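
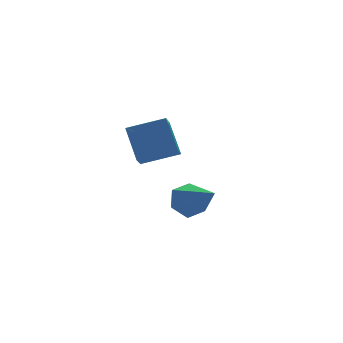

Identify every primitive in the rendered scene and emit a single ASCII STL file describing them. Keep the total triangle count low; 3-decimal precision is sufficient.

solid 
facet normal -0.888 0.362 -0.283
outer loop
vertex -3.001 2.696 -2.019
vertex -2.606 3.214 -2.596
vertex -3.1 1.706 -2.975
endloop
endfacet
facet normal -0.454 -0.595 0.663
outer loop
vertex -1.874 1.206 -2.584
vertex -3.001 2.696 -2.019
vertex -3.1 1.706 -2.975
endloop
endfacet
facet normal -0.888 0.362 -0.283
outer loop
vertex -3.1 1.706 -2.975
vertex -2.606 3.214 -2.596
vertex -2.705 2.223 -3.552
endloop
endfacet
facet normal -0.072 -0.718 -0.692
outer loop
vertex -2.705 2.223 -3.552
vertex -1.874 1.206 -2.584
vertex -3.1 1.706 -2.975
endloop
endfacet
facet normal 0.072 0.717 0.693
outer loop
vertex -3.001 2.696 -2.019
vertex -1.38 2.714 -2.205
vertex -2.606 3.214 -2.596
endloop
endfacet
facet normal -0.454 -0.595 0.664
outer loop
vertex -1.775 2.197 -1.628
vertex -3.001 2.696 -2.019
vertex -1.874 1.206 -2.584
endloop
endfacet
facet normal 0.071 0.718 0.692
outer loop
vertex -1.775 2.197 -1.628
vertex -1.38 2.714 -2.205
vertex -3.001 2.696 -2.019
endloop
endfacet
facet normal 0.454 0.595 -0.663
outer loop
vertex -2.606 3.214 -2.596
vertex -1.38 2.714 -2.205
vertex -2.705 2.223 -3.552
endloop
endfacet
facet normal -0.071 -0.718 -0.693
outer loop
vertex -1.479 1.724 -3.161
vertex -1.874 1.206 -2.584
vertex -2.705 2.223 -3.552
endloop
endfacet
facet normal 0.454 0.595 -0.663
outer loop
vertex -2.705 2.223 -3.552
vertex -1.38 2.714 -2.205
vertex -1.479 1.724 -3.161
endloop
endfacet
facet normal 0.888 -0.362 0.283
outer loop
vertex -1.479 1.724 -3.161
vertex -1.775 2.197 -1.628
vertex -1.874 1.206 -2.584
endloop
endfacet
facet normal 0.888 -0.362 0.283
outer loop
vertex -1.38 2.714 -2.205
vertex -1.775 2.197 -1.628
vertex -1.479 1.724 -3.161
endloop
endfacet
facet normal -0.085 0.786 -0.613
outer loop
vertex -2.092 -1.009 -4.126
vertex -2.515 -0.711 -3.685
vertex -1.845 -0.603 -3.64
endloop
endfacet
facet normal 0.907 -0.401 -0.126
outer loop
vertex -2.092 -1.009 -4.126
vertex -1.845 -0.603 -3.64
vertex -2.365 -2.109 -2.595
endloop
endfacet
facet normal -0.085 0.786 -0.613
outer loop
vertex -1.845 -0.603 -3.64
vertex -2.515 -0.711 -3.685
vertex -2.268 -0.305 -3.199
endloop
endfacet
facet normal 0.765 0.167 0.621
outer loop
vertex -1.845 -0.603 -3.64
vertex -2.268 -0.305 -3.199
vertex -2.365 -2.109 -2.595
endloop
endfacet
facet normal -0.084 0.785 -0.613
outer loop
vertex -2.268 -0.305 -3.199
vertex -2.515 -0.711 -3.685
vertex -2.938 -0.412 -3.244
endloop
endfacet
facet normal -0.114 0.321 0.940
outer loop
vertex -2.268 -0.305 -3.199
vertex -2.938 -0.412 -3.244
vertex -2.365 -2.109 -2.595
endloop
endfacet
facet normal -0.084 0.785 -0.613
outer loop
vertex -2.938 -0.412 -3.244
vertex -2.515 -0.711 -3.685
vertex -3.185 -0.818 -3.73
endloop
endfacet
facet normal -0.854 -0.093 0.512
outer loop
vertex -2.938 -0.412 -3.244
vertex -3.185 -0.818 -3.73
vertex -2.365 -2.109 -2.595
endloop
endfacet
facet normal -0.085 0.787 -0.611
outer loop
vertex -3.185 -0.818 -3.73
vertex -2.515 -0.711 -3.685
vertex -2.762 -1.116 -4.172
endloop
endfacet
facet normal -0.713 -0.661 -0.237
outer loop
vertex -3.185 -0.818 -3.73
vertex -2.762 -1.116 -4.172
vertex -2.365 -2.109 -2.595
endloop
endfacet
facet normal -0.084 0.787 -0.612
outer loop
vertex -2.762 -1.116 -4.172
vertex -2.515 -0.711 -3.685
vertex -2.092 -1.009 -4.126
endloop
endfacet
facet normal 0.168 -0.815 -0.555
outer loop
vertex -2.762 -1.116 -4.172
vertex -2.092 -1.009 -4.126
vertex -2.365 -2.109 -2.595
endloop
endfacet

endsolid


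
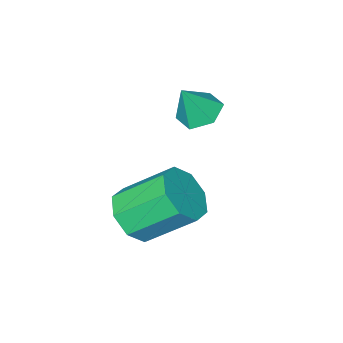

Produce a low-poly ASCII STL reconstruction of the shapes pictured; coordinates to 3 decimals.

solid 
facet normal 0.528 -0.561 -0.638
outer loop
vertex 2.854 1.104 -3.317
vertex 2.389 1.568 -4.11
vertex 3.241 1.746 -3.561
endloop
endfacet
facet normal 0.693 -0.149 0.705
outer loop
vertex 2.854 1.104 -3.317
vertex 3.241 1.746 -3.561
vertex 1.776 2.248 -2.016
endloop
endfacet
facet normal 0.693 -0.150 0.706
outer loop
vertex 1.776 2.248 -2.016
vertex 3.241 1.746 -3.561
vertex 2.164 2.89 -2.26
endloop
endfacet
facet normal -0.528 0.561 0.637
outer loop
vertex 1.776 2.248 -2.016
vertex 2.164 2.89 -2.26
vertex 1.311 2.712 -2.81
endloop
endfacet
facet normal 0.528 -0.560 -0.638
outer loop
vertex 3.241 1.746 -3.561
vertex 2.389 1.568 -4.11
vertex 3.129 2.284 -4.126
endloop
endfacet
facet normal 0.837 0.469 0.281
outer loop
vertex 3.241 1.746 -3.561
vertex 3.129 2.284 -4.126
vertex 2.164 2.89 -2.26
endloop
endfacet
facet normal 0.837 0.469 0.281
outer loop
vertex 2.164 2.89 -2.26
vertex 3.129 2.284 -4.126
vertex 2.052 3.428 -2.825
endloop
endfacet
facet normal -0.528 0.560 0.638
outer loop
vertex 2.164 2.89 -2.26
vertex 2.052 3.428 -2.825
vertex 1.311 2.712 -2.81
endloop
endfacet
facet normal 0.529 -0.561 -0.637
outer loop
vertex 3.129 2.284 -4.126
vertex 2.389 1.568 -4.11
vertex 2.583 2.402 -4.683
endloop
endfacet
facet normal 0.491 0.814 -0.309
outer loop
vertex 3.129 2.284 -4.126
vertex 2.583 2.402 -4.683
vertex 2.052 3.428 -2.825
endloop
endfacet
facet normal 0.491 0.814 -0.309
outer loop
vertex 2.052 3.428 -2.825
vertex 2.583 2.402 -4.683
vertex 1.506 3.546 -3.382
endloop
endfacet
facet normal -0.529 0.561 0.637
outer loop
vertex 2.052 3.428 -2.825
vertex 1.506 3.546 -3.382
vertex 1.311 2.712 -2.81
endloop
endfacet
facet normal 0.529 -0.561 -0.637
outer loop
vertex 2.583 2.402 -4.683
vertex 2.389 1.568 -4.11
vertex 1.924 2.032 -4.904
endloop
endfacet
facet normal -0.142 0.682 -0.717
outer loop
vertex 2.583 2.402 -4.683
vertex 1.924 2.032 -4.904
vertex 1.506 3.546 -3.382
endloop
endfacet
facet normal -0.142 0.682 -0.717
outer loop
vertex 1.506 3.546 -3.382
vertex 1.924 2.032 -4.904
vertex 0.846 3.176 -3.603
endloop
endfacet
facet normal -0.528 0.561 0.638
outer loop
vertex 1.506 3.546 -3.382
vertex 0.846 3.176 -3.603
vertex 1.311 2.712 -2.81
endloop
endfacet
facet normal 0.528 -0.561 -0.637
outer loop
vertex 1.924 2.032 -4.904
vertex 2.389 1.568 -4.11
vertex 1.536 1.39 -4.66
endloop
endfacet
facet normal -0.692 0.150 -0.706
outer loop
vertex 1.924 2.032 -4.904
vertex 1.536 1.39 -4.66
vertex 0.846 3.176 -3.603
endloop
endfacet
facet normal -0.693 0.150 -0.705
outer loop
vertex 0.846 3.176 -3.603
vertex 1.536 1.39 -4.66
vertex 0.459 2.534 -3.359
endloop
endfacet
facet normal -0.528 0.561 0.638
outer loop
vertex 0.846 3.176 -3.603
vertex 0.459 2.534 -3.359
vertex 1.311 2.712 -2.81
endloop
endfacet
facet normal 0.528 -0.560 -0.638
outer loop
vertex 1.536 1.39 -4.66
vertex 2.389 1.568 -4.11
vertex 1.648 0.852 -4.095
endloop
endfacet
facet normal -0.837 -0.469 -0.281
outer loop
vertex 1.536 1.39 -4.66
vertex 1.648 0.852 -4.095
vertex 0.459 2.534 -3.359
endloop
endfacet
facet normal -0.837 -0.469 -0.281
outer loop
vertex 0.459 2.534 -3.359
vertex 1.648 0.852 -4.095
vertex 0.571 1.996 -2.794
endloop
endfacet
facet normal -0.528 0.560 0.638
outer loop
vertex 0.459 2.534 -3.359
vertex 0.571 1.996 -2.794
vertex 1.311 2.712 -2.81
endloop
endfacet
facet normal 0.529 -0.561 -0.637
outer loop
vertex 1.648 0.852 -4.095
vertex 2.389 1.568 -4.11
vertex 2.194 0.734 -3.538
endloop
endfacet
facet normal -0.491 -0.814 0.309
outer loop
vertex 1.648 0.852 -4.095
vertex 2.194 0.734 -3.538
vertex 0.571 1.996 -2.794
endloop
endfacet
facet normal -0.491 -0.814 0.309
outer loop
vertex 0.571 1.996 -2.794
vertex 2.194 0.734 -3.538
vertex 1.117 1.878 -2.237
endloop
endfacet
facet normal -0.529 0.561 0.637
outer loop
vertex 0.571 1.996 -2.794
vertex 1.117 1.878 -2.237
vertex 1.311 2.712 -2.81
endloop
endfacet
facet normal 0.528 -0.561 -0.638
outer loop
vertex 2.194 0.734 -3.538
vertex 2.389 1.568 -4.11
vertex 2.854 1.104 -3.317
endloop
endfacet
facet normal 0.142 -0.682 0.717
outer loop
vertex 2.194 0.734 -3.538
vertex 2.854 1.104 -3.317
vertex 1.117 1.878 -2.237
endloop
endfacet
facet normal 0.142 -0.682 0.717
outer loop
vertex 1.117 1.878 -2.237
vertex 2.854 1.104 -3.317
vertex 1.776 2.248 -2.016
endloop
endfacet
facet normal -0.529 0.561 0.637
outer loop
vertex 1.117 1.878 -2.237
vertex 1.776 2.248 -2.016
vertex 1.311 2.712 -2.81
endloop
endfacet
facet normal -0.463 0.060 -0.884
outer loop
vertex -0.505 0.446 -2.235
vertex -1.167 0.083 -1.913
vertex -1.097 0.9 -1.894
endloop
endfacet
facet normal 0.668 0.715 0.208
outer loop
vertex -0.505 0.446 -2.235
vertex -1.097 0.9 -1.894
vertex -0.513 -0.003 -0.667
endloop
endfacet
facet normal -0.464 0.060 -0.884
outer loop
vertex -1.097 0.9 -1.894
vertex -1.167 0.083 -1.913
vertex -1.758 0.537 -1.572
endloop
endfacet
facet normal -0.119 0.772 0.625
outer loop
vertex -1.097 0.9 -1.894
vertex -1.758 0.537 -1.572
vertex -0.513 -0.003 -0.667
endloop
endfacet
facet normal -0.463 0.061 -0.884
outer loop
vertex -1.758 0.537 -1.572
vertex -1.167 0.083 -1.913
vertex -1.828 -0.28 -1.592
endloop
endfacet
facet normal -0.579 0.030 0.815
outer loop
vertex -1.758 0.537 -1.572
vertex -1.828 -0.28 -1.592
vertex -0.513 -0.003 -0.667
endloop
endfacet
facet normal -0.463 0.061 -0.884
outer loop
vertex -1.828 -0.28 -1.592
vertex -1.167 0.083 -1.913
vertex -1.236 -0.734 -1.933
endloop
endfacet
facet normal -0.251 -0.769 0.588
outer loop
vertex -1.828 -0.28 -1.592
vertex -1.236 -0.734 -1.933
vertex -0.513 -0.003 -0.667
endloop
endfacet
facet normal -0.464 0.061 -0.884
outer loop
vertex -1.236 -0.734 -1.933
vertex -1.167 0.083 -1.913
vertex -0.575 -0.371 -2.255
endloop
endfacet
facet normal 0.537 -0.826 0.171
outer loop
vertex -1.236 -0.734 -1.933
vertex -0.575 -0.371 -2.255
vertex -0.513 -0.003 -0.667
endloop
endfacet
facet normal -0.464 0.061 -0.884
outer loop
vertex -0.575 -0.371 -2.255
vertex -1.167 0.083 -1.913
vertex -0.505 0.446 -2.235
endloop
endfacet
facet normal 0.996 -0.085 -0.019
outer loop
vertex -0.575 -0.371 -2.255
vertex -0.505 0.446 -2.235
vertex -0.513 -0.003 -0.667
endloop
endfacet

endsolid


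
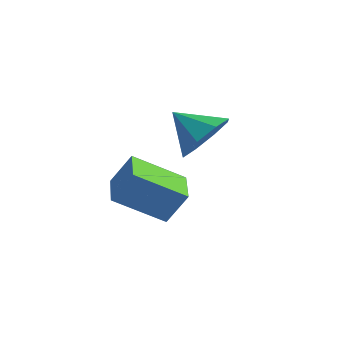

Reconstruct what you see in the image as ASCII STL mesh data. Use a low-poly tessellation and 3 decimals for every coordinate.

solid 
facet normal 0.816 0.131 -0.563
outer loop
vertex -1.682 2.913 4.263
vertex -2.113 2.417 3.523
vertex -2.074 3.367 3.8
endloop
endfacet
facet normal -0.247 0.579 0.777
outer loop
vertex -1.682 2.913 4.263
vertex -2.074 3.367 3.8
vertex -3.207 2.243 4.277
endloop
endfacet
facet normal 0.816 0.131 -0.563
outer loop
vertex -2.074 3.367 3.8
vertex -2.113 2.417 3.523
vertex -2.489 3.265 3.175
endloop
endfacet
facet normal -0.612 0.738 0.286
outer loop
vertex -2.074 3.367 3.8
vertex -2.489 3.265 3.175
vertex -3.207 2.243 4.277
endloop
endfacet
facet normal 0.816 0.131 -0.563
outer loop
vertex -2.489 3.265 3.175
vertex -2.113 2.417 3.523
vertex -2.684 2.666 2.753
endloop
endfacet
facet normal -0.887 0.421 -0.188
outer loop
vertex -2.489 3.265 3.175
vertex -2.684 2.666 2.753
vertex -3.207 2.243 4.277
endloop
endfacet
facet normal 0.816 0.131 -0.563
outer loop
vertex -2.684 2.666 2.753
vertex -2.113 2.417 3.523
vertex -2.545 1.922 2.782
endloop
endfacet
facet normal -0.913 -0.185 -0.364
outer loop
vertex -2.684 2.666 2.753
vertex -2.545 1.922 2.782
vertex -3.207 2.243 4.277
endloop
endfacet
facet normal 0.816 0.131 -0.563
outer loop
vertex -2.545 1.922 2.782
vertex -2.113 2.417 3.523
vertex -2.153 1.468 3.245
endloop
endfacet
facet normal -0.673 -0.726 -0.142
outer loop
vertex -2.545 1.922 2.782
vertex -2.153 1.468 3.245
vertex -3.207 2.243 4.277
endloop
endfacet
facet normal 0.816 0.130 -0.563
outer loop
vertex -2.153 1.468 3.245
vertex -2.113 2.417 3.523
vertex -1.738 1.57 3.871
endloop
endfacet
facet normal -0.309 -0.885 0.349
outer loop
vertex -2.153 1.468 3.245
vertex -1.738 1.57 3.871
vertex -3.207 2.243 4.277
endloop
endfacet
facet normal 0.816 0.129 -0.564
outer loop
vertex -1.738 1.57 3.871
vertex -2.113 2.417 3.523
vertex -1.542 2.169 4.292
endloop
endfacet
facet normal -0.033 -0.568 0.823
outer loop
vertex -1.738 1.57 3.871
vertex -1.542 2.169 4.292
vertex -3.207 2.243 4.277
endloop
endfacet
facet normal 0.816 0.132 -0.563
outer loop
vertex -1.542 2.169 4.292
vertex -2.113 2.417 3.523
vertex -1.682 2.913 4.263
endloop
endfacet
facet normal -0.007 0.038 0.999
outer loop
vertex -1.542 2.169 4.292
vertex -1.682 2.913 4.263
vertex -3.207 2.243 4.277
endloop
endfacet
facet normal -0.629 -0.578 0.519
outer loop
vertex -1.953 -0.901 3.594
vertex -2.814 0.033 3.591
vertex -2.394 -1.311 2.603
endloop
endfacet
facet normal 0.678 -0.735 0.003
outer loop
vertex -1.286 -0.293 1.689
vertex -1.953 -0.901 3.594
vertex -2.394 -1.311 2.603
endloop
endfacet
facet normal -0.629 -0.578 0.519
outer loop
vertex -2.394 -1.311 2.603
vertex -2.814 0.033 3.591
vertex -3.255 -0.377 2.6
endloop
endfacet
facet normal -0.380 -0.353 -0.855
outer loop
vertex -3.255 -0.377 2.6
vertex -1.286 -0.293 1.689
vertex -2.394 -1.311 2.603
endloop
endfacet
facet normal 0.380 0.353 0.855
outer loop
vertex -1.953 -0.901 3.594
vertex -1.706 1.051 2.677
vertex -2.814 0.033 3.591
endloop
endfacet
facet normal 0.678 -0.735 0.003
outer loop
vertex -0.845 0.117 2.68
vertex -1.953 -0.901 3.594
vertex -1.286 -0.293 1.689
endloop
endfacet
facet normal 0.380 0.353 0.855
outer loop
vertex -0.845 0.117 2.68
vertex -1.706 1.051 2.677
vertex -1.953 -0.901 3.594
endloop
endfacet
facet normal -0.678 0.735 -0.003
outer loop
vertex -2.814 0.033 3.591
vertex -1.706 1.051 2.677
vertex -3.255 -0.377 2.6
endloop
endfacet
facet normal -0.380 -0.353 -0.855
outer loop
vertex -2.147 0.641 1.686
vertex -1.286 -0.293 1.689
vertex -3.255 -0.377 2.6
endloop
endfacet
facet normal -0.678 0.735 -0.003
outer loop
vertex -3.255 -0.377 2.6
vertex -1.706 1.051 2.677
vertex -2.147 0.641 1.686
endloop
endfacet
facet normal 0.629 0.578 -0.519
outer loop
vertex -2.147 0.641 1.686
vertex -0.845 0.117 2.68
vertex -1.286 -0.293 1.689
endloop
endfacet
facet normal 0.629 0.578 -0.519
outer loop
vertex -1.706 1.051 2.677
vertex -0.845 0.117 2.68
vertex -2.147 0.641 1.686
endloop
endfacet

endsolid


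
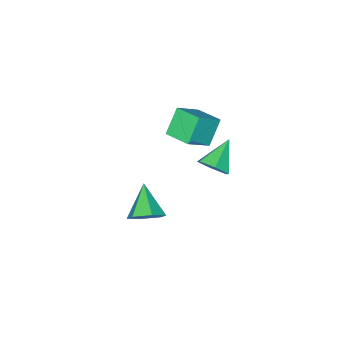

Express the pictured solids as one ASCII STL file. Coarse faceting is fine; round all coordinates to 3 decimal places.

solid 
facet normal 0.812 0.149 -0.565
outer loop
vertex -0.768 -0.636 1.849
vertex -1.344 -0.18 1.142
vertex -0.924 0.371 1.891
endloop
endfacet
facet normal 0.190 -0.012 0.982
outer loop
vertex -0.768 -0.636 1.849
vertex -0.924 0.371 1.891
vertex -2.976 -0.48 2.278
endloop
endfacet
facet normal 0.811 0.150 -0.565
outer loop
vertex -0.924 0.371 1.891
vertex -1.344 -0.18 1.142
vertex -1.501 0.827 1.184
endloop
endfacet
facet normal -0.190 0.747 0.637
outer loop
vertex -0.924 0.371 1.891
vertex -1.501 0.827 1.184
vertex -2.976 -0.48 2.278
endloop
endfacet
facet normal 0.811 0.150 -0.565
outer loop
vertex -1.501 0.827 1.184
vertex -1.344 -0.18 1.142
vertex -1.921 0.277 0.435
endloop
endfacet
facet normal -0.706 0.699 -0.117
outer loop
vertex -1.501 0.827 1.184
vertex -1.921 0.277 0.435
vertex -2.976 -0.48 2.278
endloop
endfacet
facet normal 0.811 0.150 -0.565
outer loop
vertex -1.921 0.277 0.435
vertex -1.344 -0.18 1.142
vertex -1.764 -0.731 0.393
endloop
endfacet
facet normal -0.843 -0.109 -0.527
outer loop
vertex -1.921 0.277 0.435
vertex -1.764 -0.731 0.393
vertex -2.976 -0.48 2.278
endloop
endfacet
facet normal 0.812 0.149 -0.565
outer loop
vertex -1.764 -0.731 0.393
vertex -1.344 -0.18 1.142
vertex -1.188 -1.187 1.101
endloop
endfacet
facet normal -0.463 -0.867 -0.182
outer loop
vertex -1.764 -0.731 0.393
vertex -1.188 -1.187 1.101
vertex -2.976 -0.48 2.278
endloop
endfacet
facet normal 0.811 0.149 -0.565
outer loop
vertex -1.188 -1.187 1.101
vertex -1.344 -0.18 1.142
vertex -0.768 -0.636 1.849
endloop
endfacet
facet normal 0.053 -0.818 0.573
outer loop
vertex -1.188 -1.187 1.101
vertex -0.768 -0.636 1.849
vertex -2.976 -0.48 2.278
endloop
endfacet
facet normal -0.614 -0.113 0.781
outer loop
vertex -3.289 -4.638 2.045
vertex -3.261 -2.939 2.312
vertex -4.828 -4.427 0.866
endloop
endfacet
facet normal -0.017 -0.988 -0.155
outer loop
vertex -3.699 -4.221 -0.572
vertex -3.289 -4.638 2.045
vertex -4.828 -4.427 0.866
endloop
endfacet
facet normal -0.614 -0.113 0.781
outer loop
vertex -4.828 -4.427 0.866
vertex -3.261 -2.939 2.312
vertex -4.8 -2.728 1.133
endloop
endfacet
facet normal -0.789 0.108 -0.604
outer loop
vertex -4.8 -2.728 1.133
vertex -3.699 -4.221 -0.572
vertex -4.828 -4.427 0.866
endloop
endfacet
facet normal 0.789 -0.108 0.604
outer loop
vertex -3.289 -4.638 2.045
vertex -2.132 -2.733 0.874
vertex -3.261 -2.939 2.312
endloop
endfacet
facet normal -0.017 -0.988 -0.155
outer loop
vertex -2.16 -4.432 0.607
vertex -3.289 -4.638 2.045
vertex -3.699 -4.221 -0.572
endloop
endfacet
facet normal 0.789 -0.108 0.604
outer loop
vertex -2.16 -4.432 0.607
vertex -2.132 -2.733 0.874
vertex -3.289 -4.638 2.045
endloop
endfacet
facet normal 0.017 0.988 0.155
outer loop
vertex -3.261 -2.939 2.312
vertex -2.132 -2.733 0.874
vertex -4.8 -2.728 1.133
endloop
endfacet
facet normal -0.789 0.108 -0.604
outer loop
vertex -3.671 -2.522 -0.305
vertex -3.699 -4.221 -0.572
vertex -4.8 -2.728 1.133
endloop
endfacet
facet normal 0.017 0.988 0.155
outer loop
vertex -4.8 -2.728 1.133
vertex -2.132 -2.733 0.874
vertex -3.671 -2.522 -0.305
endloop
endfacet
facet normal 0.614 0.113 -0.781
outer loop
vertex -3.671 -2.522 -0.305
vertex -2.16 -4.432 0.607
vertex -3.699 -4.221 -0.572
endloop
endfacet
facet normal 0.614 0.113 -0.781
outer loop
vertex -2.132 -2.733 0.874
vertex -2.16 -4.432 0.607
vertex -3.671 -2.522 -0.305
endloop
endfacet
facet normal 0.536 0.602 -0.592
outer loop
vertex 4.048 -1.429 -0.135
vertex 3.397 -0.614 0.104
vertex 4.265 -0.799 0.702
endloop
endfacet
facet normal 0.531 -0.738 0.418
outer loop
vertex 4.048 -1.429 -0.135
vertex 4.265 -0.799 0.702
vertex 2.283 -1.866 1.336
endloop
endfacet
facet normal 0.536 0.602 -0.592
outer loop
vertex 4.265 -0.799 0.702
vertex 3.397 -0.614 0.104
vertex 3.615 0.016 0.942
endloop
endfacet
facet normal 0.317 -0.026 0.948
outer loop
vertex 4.265 -0.799 0.702
vertex 3.615 0.016 0.942
vertex 2.283 -1.866 1.336
endloop
endfacet
facet normal 0.536 0.602 -0.592
outer loop
vertex 3.615 0.016 0.942
vertex 3.397 -0.614 0.104
vertex 2.747 0.201 0.344
endloop
endfacet
facet normal -0.432 0.467 0.771
outer loop
vertex 3.615 0.016 0.942
vertex 2.747 0.201 0.344
vertex 2.283 -1.866 1.336
endloop
endfacet
facet normal 0.536 0.602 -0.592
outer loop
vertex 2.747 0.201 0.344
vertex 3.397 -0.614 0.104
vertex 2.529 -0.429 -0.493
endloop
endfacet
facet normal -0.967 0.248 0.065
outer loop
vertex 2.747 0.201 0.344
vertex 2.529 -0.429 -0.493
vertex 2.283 -1.866 1.336
endloop
endfacet
facet normal 0.536 0.602 -0.592
outer loop
vertex 2.529 -0.429 -0.493
vertex 3.397 -0.614 0.104
vertex 3.18 -1.244 -0.733
endloop
endfacet
facet normal -0.753 -0.464 -0.466
outer loop
vertex 2.529 -0.429 -0.493
vertex 3.18 -1.244 -0.733
vertex 2.283 -1.866 1.336
endloop
endfacet
facet normal 0.536 0.602 -0.592
outer loop
vertex 3.18 -1.244 -0.733
vertex 3.397 -0.614 0.104
vertex 4.048 -1.429 -0.135
endloop
endfacet
facet normal -0.004 -0.957 -0.290
outer loop
vertex 3.18 -1.244 -0.733
vertex 4.048 -1.429 -0.135
vertex 2.283 -1.866 1.336
endloop
endfacet

endsolid


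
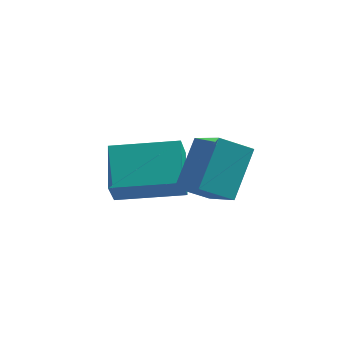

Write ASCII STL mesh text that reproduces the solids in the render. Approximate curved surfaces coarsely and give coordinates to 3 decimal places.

solid 
facet normal -0.982 -0.128 -0.141
outer loop
vertex -1.795 -1.975 0.22
vertex -2.1 -0.502 1.012
vertex -1.731 -1.477 -0.68
endloop
endfacet
facet normal 0.179 -0.866 -0.467
outer loop
vertex 0.42 -1.198 -0.372
vertex -1.795 -1.975 0.22
vertex -1.731 -1.477 -0.68
endloop
endfacet
facet normal -0.982 -0.127 -0.141
outer loop
vertex -1.731 -1.477 -0.68
vertex -2.1 -0.502 1.012
vertex -2.035 -0.004 0.112
endloop
endfacet
facet normal 0.062 0.483 -0.874
outer loop
vertex -2.035 -0.004 0.112
vertex 0.42 -1.198 -0.372
vertex -1.731 -1.477 -0.68
endloop
endfacet
facet normal -0.062 -0.483 0.874
outer loop
vertex -1.795 -1.975 0.22
vertex 0.051 -0.223 1.32
vertex -2.1 -0.502 1.012
endloop
endfacet
facet normal 0.179 -0.866 -0.466
outer loop
vertex 0.355 -1.696 0.528
vertex -1.795 -1.975 0.22
vertex 0.42 -1.198 -0.372
endloop
endfacet
facet normal -0.063 -0.483 0.874
outer loop
vertex 0.355 -1.696 0.528
vertex 0.051 -0.223 1.32
vertex -1.795 -1.975 0.22
endloop
endfacet
facet normal -0.179 0.866 0.466
outer loop
vertex -2.1 -0.502 1.012
vertex 0.051 -0.223 1.32
vertex -2.035 -0.004 0.112
endloop
endfacet
facet normal 0.063 0.483 -0.874
outer loop
vertex 0.115 0.275 0.42
vertex 0.42 -1.198 -0.372
vertex -2.035 -0.004 0.112
endloop
endfacet
facet normal -0.179 0.866 0.467
outer loop
vertex -2.035 -0.004 0.112
vertex 0.051 -0.223 1.32
vertex 0.115 0.275 0.42
endloop
endfacet
facet normal 0.982 0.127 0.141
outer loop
vertex 0.115 0.275 0.42
vertex 0.355 -1.696 0.528
vertex 0.42 -1.198 -0.372
endloop
endfacet
facet normal 0.982 0.127 0.140
outer loop
vertex 0.051 -0.223 1.32
vertex 0.355 -1.696 0.528
vertex 0.115 0.275 0.42
endloop
endfacet
facet normal -0.838 -0.247 0.487
outer loop
vertex 1.292 -4.533 2.514
vertex 1.645 -3.26 3.766
vertex 0.429 -3.4 1.605
endloop
endfacet
facet normal -0.194 -0.699 -0.688
outer loop
vertex 1.375 -3.12 1.054
vertex 1.292 -4.533 2.514
vertex 0.429 -3.4 1.605
endloop
endfacet
facet normal -0.837 -0.248 0.487
outer loop
vertex 0.429 -3.4 1.605
vertex 1.645 -3.26 3.766
vertex 0.781 -2.127 2.857
endloop
endfacet
facet normal -0.512 0.670 -0.538
outer loop
vertex 0.781 -2.127 2.857
vertex 1.375 -3.12 1.054
vertex 0.429 -3.4 1.605
endloop
endfacet
facet normal 0.511 -0.670 0.537
outer loop
vertex 1.292 -4.533 2.514
vertex 2.591 -2.98 3.215
vertex 1.645 -3.26 3.766
endloop
endfacet
facet normal -0.193 -0.699 -0.688
outer loop
vertex 2.239 -4.253 1.963
vertex 1.292 -4.533 2.514
vertex 1.375 -3.12 1.054
endloop
endfacet
facet normal 0.511 -0.670 0.538
outer loop
vertex 2.239 -4.253 1.963
vertex 2.591 -2.98 3.215
vertex 1.292 -4.533 2.514
endloop
endfacet
facet normal 0.194 0.700 0.688
outer loop
vertex 1.645 -3.26 3.766
vertex 2.591 -2.98 3.215
vertex 0.781 -2.127 2.857
endloop
endfacet
facet normal -0.511 0.671 -0.538
outer loop
vertex 1.728 -1.847 2.306
vertex 1.375 -3.12 1.054
vertex 0.781 -2.127 2.857
endloop
endfacet
facet normal 0.194 0.699 0.688
outer loop
vertex 0.781 -2.127 2.857
vertex 2.591 -2.98 3.215
vertex 1.728 -1.847 2.306
endloop
endfacet
facet normal 0.837 0.247 -0.488
outer loop
vertex 1.728 -1.847 2.306
vertex 2.239 -4.253 1.963
vertex 1.375 -3.12 1.054
endloop
endfacet
facet normal 0.838 0.247 -0.487
outer loop
vertex 2.591 -2.98 3.215
vertex 2.239 -4.253 1.963
vertex 1.728 -1.847 2.306
endloop
endfacet

endsolid


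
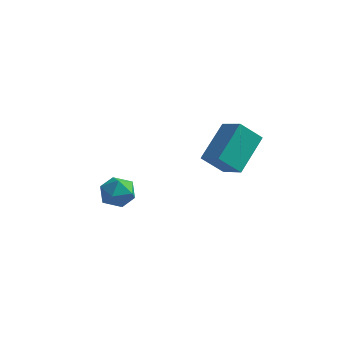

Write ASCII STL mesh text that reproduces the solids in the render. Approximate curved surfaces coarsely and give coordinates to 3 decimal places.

solid 
facet normal -0.662 0.749 0.031
outer loop
vertex -3.02 -2.959 -3.851
vertex -3.651 -3.516 -3.854
vertex -3.322 -3.256 -3.124
endloop
endfacet
facet normal -0.054 0.932 0.358
outer loop
vertex -3.02 -2.959 -3.851
vertex -3.322 -3.256 -3.124
vertex -2.492 -3.167 -3.231
endloop
endfacet
facet normal 0.477 0.871 -0.114
outer loop
vertex -3.02 -2.959 -3.851
vertex -2.492 -3.167 -3.231
vertex -2.308 -3.372 -4.026
endloop
endfacet
facet normal 0.198 0.652 -0.732
outer loop
vertex -3.02 -2.959 -3.851
vertex -2.308 -3.372 -4.026
vertex -3.024 -3.587 -4.411
endloop
endfacet
facet normal -0.505 0.576 -0.642
outer loop
vertex -3.02 -2.959 -3.851
vertex -3.024 -3.587 -4.411
vertex -3.651 -3.516 -3.854
endloop
endfacet
facet normal 0.064 0.464 0.884
outer loop
vertex -2.492 -3.167 -3.231
vertex -3.322 -3.256 -3.124
vertex -2.796 -3.853 -2.849
endloop
endfacet
facet normal -0.920 0.167 0.355
outer loop
vertex -3.322 -3.256 -3.124
vertex -3.651 -3.516 -3.854
vertex -3.512 -4.068 -3.234
endloop
endfacet
facet normal -0.667 -0.114 -0.736
outer loop
vertex -3.651 -3.516 -3.854
vertex -3.024 -3.587 -4.411
vertex -3.328 -4.273 -4.029
endloop
endfacet
facet normal 0.471 0.009 -0.882
outer loop
vertex -3.024 -3.587 -4.411
vertex -2.308 -3.372 -4.026
vertex -2.498 -4.184 -4.136
endloop
endfacet
facet normal 0.923 0.366 0.119
outer loop
vertex -2.308 -3.372 -4.026
vertex -2.492 -3.167 -3.231
vertex -2.169 -3.924 -3.406
endloop
endfacet
facet normal -0.198 -0.652 0.732
outer loop
vertex -2.8 -4.481 -3.409
vertex -2.796 -3.853 -2.849
vertex -3.512 -4.068 -3.234
endloop
endfacet
facet normal -0.477 -0.871 0.114
outer loop
vertex -2.8 -4.481 -3.409
vertex -3.512 -4.068 -3.234
vertex -3.328 -4.273 -4.029
endloop
endfacet
facet normal 0.054 -0.932 -0.358
outer loop
vertex -2.8 -4.481 -3.409
vertex -3.328 -4.273 -4.029
vertex -2.498 -4.184 -4.136
endloop
endfacet
facet normal 0.662 -0.749 -0.031
outer loop
vertex -2.8 -4.481 -3.409
vertex -2.498 -4.184 -4.136
vertex -2.169 -3.924 -3.406
endloop
endfacet
facet normal 0.505 -0.576 0.642
outer loop
vertex -2.8 -4.481 -3.409
vertex -2.169 -3.924 -3.406
vertex -2.796 -3.853 -2.849
endloop
endfacet
facet normal -0.471 -0.009 0.882
outer loop
vertex -3.512 -4.068 -3.234
vertex -2.796 -3.853 -2.849
vertex -3.322 -3.256 -3.124
endloop
endfacet
facet normal -0.923 -0.366 -0.119
outer loop
vertex -3.328 -4.273 -4.029
vertex -3.512 -4.068 -3.234
vertex -3.651 -3.516 -3.854
endloop
endfacet
facet normal -0.064 -0.464 -0.884
outer loop
vertex -2.498 -4.184 -4.136
vertex -3.328 -4.273 -4.029
vertex -3.024 -3.587 -4.411
endloop
endfacet
facet normal 0.920 -0.167 -0.355
outer loop
vertex -2.169 -3.924 -3.406
vertex -2.498 -4.184 -4.136
vertex -2.308 -3.372 -4.026
endloop
endfacet
facet normal 0.667 0.114 0.736
outer loop
vertex -2.796 -3.853 -2.849
vertex -2.169 -3.924 -3.406
vertex -2.492 -3.167 -3.231
endloop
endfacet
facet normal -0.798 0.435 -0.416
outer loop
vertex 1.287 -2.944 0.906
vertex 2.026 -2.432 0.023
vertex 1.02 -4.519 -0.23
endloop
endfacet
facet normal -0.587 -0.406 0.701
outer loop
vertex 1.954 -5.028 0.257
vertex 1.287 -2.944 0.906
vertex 1.02 -4.519 -0.23
endloop
endfacet
facet normal -0.798 0.435 -0.416
outer loop
vertex 1.02 -4.519 -0.23
vertex 2.026 -2.432 0.023
vertex 1.759 -4.007 -1.113
endloop
endfacet
facet normal -0.136 -0.804 -0.580
outer loop
vertex 1.759 -4.007 -1.113
vertex 1.954 -5.028 0.257
vertex 1.02 -4.519 -0.23
endloop
endfacet
facet normal 0.136 0.804 0.580
outer loop
vertex 1.287 -2.944 0.906
vertex 2.96 -2.941 0.51
vertex 2.026 -2.432 0.023
endloop
endfacet
facet normal -0.587 -0.406 0.701
outer loop
vertex 2.221 -3.453 1.393
vertex 1.287 -2.944 0.906
vertex 1.954 -5.028 0.257
endloop
endfacet
facet normal 0.136 0.804 0.580
outer loop
vertex 2.221 -3.453 1.393
vertex 2.96 -2.941 0.51
vertex 1.287 -2.944 0.906
endloop
endfacet
facet normal 0.587 0.406 -0.701
outer loop
vertex 2.026 -2.432 0.023
vertex 2.96 -2.941 0.51
vertex 1.759 -4.007 -1.113
endloop
endfacet
facet normal -0.136 -0.804 -0.580
outer loop
vertex 2.693 -4.516 -0.626
vertex 1.954 -5.028 0.257
vertex 1.759 -4.007 -1.113
endloop
endfacet
facet normal 0.587 0.406 -0.701
outer loop
vertex 1.759 -4.007 -1.113
vertex 2.96 -2.941 0.51
vertex 2.693 -4.516 -0.626
endloop
endfacet
facet normal 0.798 -0.435 0.416
outer loop
vertex 2.693 -4.516 -0.626
vertex 2.221 -3.453 1.393
vertex 1.954 -5.028 0.257
endloop
endfacet
facet normal 0.798 -0.435 0.416
outer loop
vertex 2.96 -2.941 0.51
vertex 2.221 -3.453 1.393
vertex 2.693 -4.516 -0.626
endloop
endfacet

endsolid


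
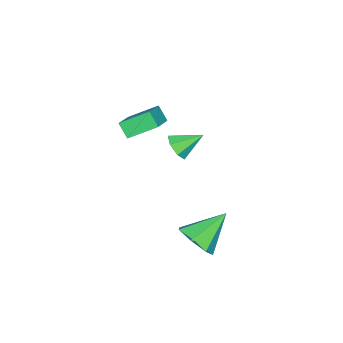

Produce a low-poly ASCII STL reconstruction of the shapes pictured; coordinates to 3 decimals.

solid 
facet normal -0.873 -0.181 -0.452
outer loop
vertex -2.451 -3.427 1.939
vertex -2.227 -2.923 1.305
vertex -1.864 -4.549 1.253
endloop
endfacet
facet normal -0.266 -0.600 0.754
outer loop
vertex -0.353 -4.237 2.035
vertex -2.451 -3.427 1.939
vertex -1.864 -4.549 1.253
endloop
endfacet
facet normal -0.873 -0.181 -0.452
outer loop
vertex -1.864 -4.549 1.253
vertex -2.227 -2.923 1.305
vertex -1.64 -4.045 0.619
endloop
endfacet
facet normal 0.407 -0.780 -0.476
outer loop
vertex -1.64 -4.045 0.619
vertex -0.353 -4.237 2.035
vertex -1.864 -4.549 1.253
endloop
endfacet
facet normal -0.407 0.780 0.476
outer loop
vertex -2.451 -3.427 1.939
vertex -0.716 -2.611 2.087
vertex -2.227 -2.923 1.305
endloop
endfacet
facet normal -0.266 -0.600 0.754
outer loop
vertex -0.94 -3.115 2.721
vertex -2.451 -3.427 1.939
vertex -0.353 -4.237 2.035
endloop
endfacet
facet normal -0.407 0.780 0.476
outer loop
vertex -0.94 -3.115 2.721
vertex -0.716 -2.611 2.087
vertex -2.451 -3.427 1.939
endloop
endfacet
facet normal 0.266 0.600 -0.754
outer loop
vertex -2.227 -2.923 1.305
vertex -0.716 -2.611 2.087
vertex -1.64 -4.045 0.619
endloop
endfacet
facet normal 0.407 -0.780 -0.476
outer loop
vertex -0.129 -3.733 1.401
vertex -0.353 -4.237 2.035
vertex -1.64 -4.045 0.619
endloop
endfacet
facet normal 0.266 0.600 -0.754
outer loop
vertex -1.64 -4.045 0.619
vertex -0.716 -2.611 2.087
vertex -0.129 -3.733 1.401
endloop
endfacet
facet normal 0.873 0.181 0.452
outer loop
vertex -0.129 -3.733 1.401
vertex -0.94 -3.115 2.721
vertex -0.353 -4.237 2.035
endloop
endfacet
facet normal 0.873 0.181 0.452
outer loop
vertex -0.716 -2.611 2.087
vertex -0.94 -3.115 2.721
vertex -0.129 -3.733 1.401
endloop
endfacet
facet normal 0.653 -0.448 -0.611
outer loop
vertex 3.01 1.209 -1.538
vertex 2.404 0.473 -1.646
vertex 2.468 1.277 -2.167
endloop
endfacet
facet normal 0.070 0.996 0.047
outer loop
vertex 3.01 1.209 -1.538
vertex 2.468 1.277 -2.167
vertex 1.216 1.287 -0.534
endloop
endfacet
facet normal 0.653 -0.448 -0.611
outer loop
vertex 2.468 1.277 -2.167
vertex 2.404 0.473 -1.646
vertex 1.877 0.739 -2.404
endloop
endfacet
facet normal -0.522 0.751 -0.405
outer loop
vertex 2.468 1.277 -2.167
vertex 1.877 0.739 -2.404
vertex 1.216 1.287 -0.534
endloop
endfacet
facet normal 0.653 -0.448 -0.611
outer loop
vertex 1.877 0.739 -2.404
vertex 2.404 0.473 -1.646
vertex 1.683 0.001 -2.07
endloop
endfacet
facet normal -0.931 0.085 -0.354
outer loop
vertex 1.877 0.739 -2.404
vertex 1.683 0.001 -2.07
vertex 1.216 1.287 -0.534
endloop
endfacet
facet normal 0.652 -0.447 -0.612
outer loop
vertex 1.683 0.001 -2.07
vertex 2.404 0.473 -1.646
vertex 2.032 -0.382 -1.418
endloop
endfacet
facet normal -0.850 -0.501 0.161
outer loop
vertex 1.683 0.001 -2.07
vertex 2.032 -0.382 -1.418
vertex 1.216 1.287 -0.534
endloop
endfacet
facet normal 0.653 -0.447 -0.611
outer loop
vertex 2.032 -0.382 -1.418
vertex 2.404 0.473 -1.646
vertex 2.661 -0.121 -0.937
endloop
endfacet
facet normal -0.341 -0.565 0.752
outer loop
vertex 2.032 -0.382 -1.418
vertex 2.661 -0.121 -0.937
vertex 1.216 1.287 -0.534
endloop
endfacet
facet normal 0.653 -0.448 -0.611
outer loop
vertex 2.661 -0.121 -0.937
vertex 2.404 0.473 -1.646
vertex 3.096 0.587 -0.991
endloop
endfacet
facet normal 0.215 -0.058 0.975
outer loop
vertex 2.661 -0.121 -0.937
vertex 3.096 0.587 -0.991
vertex 1.216 1.287 -0.534
endloop
endfacet
facet normal 0.653 -0.448 -0.611
outer loop
vertex 3.096 0.587 -0.991
vertex 2.404 0.473 -1.646
vertex 3.01 1.209 -1.538
endloop
endfacet
facet normal 0.398 0.636 0.661
outer loop
vertex 3.096 0.587 -0.991
vertex 3.01 1.209 -1.538
vertex 1.216 1.287 -0.534
endloop
endfacet
facet normal 0.413 -0.733 -0.541
outer loop
vertex -2.608 -2.979 -0.547
vertex -3.113 -2.891 -1.052
vertex -2.471 -2.569 -0.998
endloop
endfacet
facet normal 0.615 0.481 0.624
outer loop
vertex -2.608 -2.979 -0.547
vertex -2.471 -2.569 -0.998
vertex -3.667 -1.909 -0.328
endloop
endfacet
facet normal 0.413 -0.732 -0.541
outer loop
vertex -2.471 -2.569 -0.998
vertex -3.113 -2.891 -1.052
vertex -2.818 -2.401 -1.49
endloop
endfacet
facet normal 0.470 0.882 -0.030
outer loop
vertex -2.471 -2.569 -0.998
vertex -2.818 -2.401 -1.49
vertex -3.667 -1.909 -0.328
endloop
endfacet
facet normal 0.414 -0.732 -0.541
outer loop
vertex -2.818 -2.401 -1.49
vertex -3.113 -2.891 -1.052
vertex -3.387 -2.603 -1.652
endloop
endfacet
facet normal -0.167 0.858 -0.485
outer loop
vertex -2.818 -2.401 -1.49
vertex -3.387 -2.603 -1.652
vertex -3.667 -1.909 -0.328
endloop
endfacet
facet normal 0.414 -0.732 -0.541
outer loop
vertex -3.387 -2.603 -1.652
vertex -3.113 -2.891 -1.052
vertex -3.749 -3.021 -1.363
endloop
endfacet
facet normal -0.812 0.429 -0.396
outer loop
vertex -3.387 -2.603 -1.652
vertex -3.749 -3.021 -1.363
vertex -3.667 -1.909 -0.328
endloop
endfacet
facet normal 0.414 -0.733 -0.539
outer loop
vertex -3.749 -3.021 -1.363
vertex -3.113 -2.891 -1.052
vertex -3.633 -3.341 -0.839
endloop
endfacet
facet normal -0.982 -0.083 0.167
outer loop
vertex -3.749 -3.021 -1.363
vertex -3.633 -3.341 -0.839
vertex -3.667 -1.909 -0.328
endloop
endfacet
facet normal 0.413 -0.733 -0.541
outer loop
vertex -3.633 -3.341 -0.839
vertex -3.113 -2.891 -1.052
vertex -3.125 -3.323 -0.476
endloop
endfacet
facet normal -0.549 -0.292 0.783
outer loop
vertex -3.633 -3.341 -0.839
vertex -3.125 -3.323 -0.476
vertex -3.667 -1.909 -0.328
endloop
endfacet
facet normal 0.413 -0.733 -0.541
outer loop
vertex -3.125 -3.323 -0.476
vertex -3.113 -2.891 -1.052
vertex -2.608 -2.979 -0.547
endloop
endfacet
facet normal 0.163 -0.041 0.986
outer loop
vertex -3.125 -3.323 -0.476
vertex -2.608 -2.979 -0.547
vertex -3.667 -1.909 -0.328
endloop
endfacet

endsolid


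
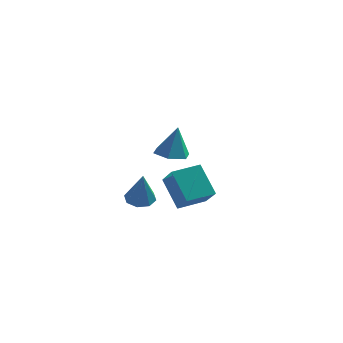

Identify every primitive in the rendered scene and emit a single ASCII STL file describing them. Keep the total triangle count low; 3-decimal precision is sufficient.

solid 
facet normal -0.188 -0.027 -0.982
outer loop
vertex -0.573 -1.889 2.305
vertex -1.188 -2.503 2.44
vertex -1.406 -1.651 2.458
endloop
endfacet
facet normal 0.315 0.888 0.334
outer loop
vertex -0.573 -1.889 2.305
vertex -1.406 -1.651 2.458
vertex -0.872 -2.457 4.1
endloop
endfacet
facet normal -0.188 -0.027 -0.982
outer loop
vertex -1.406 -1.651 2.458
vertex -1.188 -2.503 2.44
vertex -2.022 -2.265 2.593
endloop
endfacet
facet normal -0.551 0.664 0.505
outer loop
vertex -1.406 -1.651 2.458
vertex -2.022 -2.265 2.593
vertex -0.872 -2.457 4.1
endloop
endfacet
facet normal -0.188 -0.027 -0.982
outer loop
vertex -2.022 -2.265 2.593
vertex -1.188 -2.503 2.44
vertex -1.804 -3.118 2.575
endloop
endfacet
facet normal -0.790 -0.214 0.575
outer loop
vertex -2.022 -2.265 2.593
vertex -1.804 -3.118 2.575
vertex -0.872 -2.457 4.1
endloop
endfacet
facet normal -0.187 -0.028 -0.982
outer loop
vertex -1.804 -3.118 2.575
vertex -1.188 -2.503 2.44
vertex -0.971 -3.356 2.423
endloop
endfacet
facet normal -0.161 -0.866 0.474
outer loop
vertex -1.804 -3.118 2.575
vertex -0.971 -3.356 2.423
vertex -0.872 -2.457 4.1
endloop
endfacet
facet normal -0.187 -0.028 -0.982
outer loop
vertex -0.971 -3.356 2.423
vertex -1.188 -2.503 2.44
vertex -0.355 -2.742 2.288
endloop
endfacet
facet normal 0.705 -0.641 0.302
outer loop
vertex -0.971 -3.356 2.423
vertex -0.355 -2.742 2.288
vertex -0.872 -2.457 4.1
endloop
endfacet
facet normal -0.187 -0.028 -0.982
outer loop
vertex -0.355 -2.742 2.288
vertex -1.188 -2.503 2.44
vertex -0.573 -1.889 2.305
endloop
endfacet
facet normal 0.944 0.237 0.232
outer loop
vertex -0.355 -2.742 2.288
vertex -0.573 -1.889 2.305
vertex -0.872 -2.457 4.1
endloop
endfacet
facet normal -0.645 -0.747 -0.161
outer loop
vertex -2.299 1.815 -2.267
vertex -3.374 2.396 -0.658
vertex -3.271 2.876 -3.298
endloop
endfacet
facet normal 0.532 -0.287 -0.797
outer loop
vertex -2.246 4.064 -3.042
vertex -2.299 1.815 -2.267
vertex -3.271 2.876 -3.298
endloop
endfacet
facet normal -0.644 -0.748 -0.161
outer loop
vertex -3.271 2.876 -3.298
vertex -3.374 2.396 -0.658
vertex -4.346 3.456 -1.69
endloop
endfacet
facet normal -0.549 0.599 -0.583
outer loop
vertex -4.346 3.456 -1.69
vertex -2.246 4.064 -3.042
vertex -3.271 2.876 -3.298
endloop
endfacet
facet normal 0.549 -0.599 0.583
outer loop
vertex -2.299 1.815 -2.267
vertex -2.349 3.584 -0.402
vertex -3.374 2.396 -0.658
endloop
endfacet
facet normal 0.533 -0.287 -0.796
outer loop
vertex -1.274 3.004 -2.01
vertex -2.299 1.815 -2.267
vertex -2.246 4.064 -3.042
endloop
endfacet
facet normal 0.549 -0.599 0.583
outer loop
vertex -1.274 3.004 -2.01
vertex -2.349 3.584 -0.402
vertex -2.299 1.815 -2.267
endloop
endfacet
facet normal -0.532 0.287 0.796
outer loop
vertex -3.374 2.396 -0.658
vertex -2.349 3.584 -0.402
vertex -4.346 3.456 -1.69
endloop
endfacet
facet normal -0.549 0.599 -0.583
outer loop
vertex -3.321 4.645 -1.433
vertex -2.246 4.064 -3.042
vertex -4.346 3.456 -1.69
endloop
endfacet
facet normal -0.532 0.287 0.797
outer loop
vertex -4.346 3.456 -1.69
vertex -2.349 3.584 -0.402
vertex -3.321 4.645 -1.433
endloop
endfacet
facet normal 0.645 0.747 0.161
outer loop
vertex -3.321 4.645 -1.433
vertex -1.274 3.004 -2.01
vertex -2.246 4.064 -3.042
endloop
endfacet
facet normal 0.645 0.747 0.161
outer loop
vertex -2.349 3.584 -0.402
vertex -1.274 3.004 -2.01
vertex -3.321 4.645 -1.433
endloop
endfacet
facet normal -0.261 0.390 -0.883
outer loop
vertex -2.565 -1.45 -0.632
vertex -2.967 -2.076 -0.79
vertex -3.117 -1.412 -0.452
endloop
endfacet
facet normal 0.256 0.734 0.629
outer loop
vertex -2.565 -1.45 -0.632
vertex -3.117 -1.412 -0.452
vertex -2.453 -2.844 0.95
endloop
endfacet
facet normal -0.260 0.391 -0.883
outer loop
vertex -3.117 -1.412 -0.452
vertex -2.967 -2.076 -0.79
vertex -3.581 -1.762 -0.47
endloop
endfacet
facet normal -0.425 0.525 0.737
outer loop
vertex -3.117 -1.412 -0.452
vertex -3.581 -1.762 -0.47
vertex -2.453 -2.844 0.95
endloop
endfacet
facet normal -0.261 0.390 -0.883
outer loop
vertex -3.581 -1.762 -0.47
vertex -2.967 -2.076 -0.79
vertex -3.685 -2.296 -0.675
endloop
endfacet
facet normal -0.806 -0.069 0.588
outer loop
vertex -3.581 -1.762 -0.47
vertex -3.685 -2.296 -0.675
vertex -2.453 -2.844 0.95
endloop
endfacet
facet normal -0.261 0.390 -0.883
outer loop
vertex -3.685 -2.296 -0.675
vertex -2.967 -2.076 -0.79
vertex -3.369 -2.701 -0.947
endloop
endfacet
facet normal -0.664 -0.698 0.268
outer loop
vertex -3.685 -2.296 -0.675
vertex -3.369 -2.701 -0.947
vertex -2.453 -2.844 0.95
endloop
endfacet
facet normal -0.262 0.390 -0.883
outer loop
vertex -3.369 -2.701 -0.947
vertex -2.967 -2.076 -0.79
vertex -2.817 -2.74 -1.128
endloop
endfacet
facet normal -0.082 -0.996 -0.035
outer loop
vertex -3.369 -2.701 -0.947
vertex -2.817 -2.74 -1.128
vertex -2.453 -2.844 0.95
endloop
endfacet
facet normal -0.261 0.390 -0.883
outer loop
vertex -2.817 -2.74 -1.128
vertex -2.967 -2.076 -0.79
vertex -2.353 -2.389 -1.11
endloop
endfacet
facet normal 0.601 -0.786 -0.145
outer loop
vertex -2.817 -2.74 -1.128
vertex -2.353 -2.389 -1.11
vertex -2.453 -2.844 0.95
endloop
endfacet
facet normal -0.261 0.390 -0.883
outer loop
vertex -2.353 -2.389 -1.11
vertex -2.967 -2.076 -0.79
vertex -2.249 -1.855 -0.905
endloop
endfacet
facet normal 0.981 -0.193 0.005
outer loop
vertex -2.353 -2.389 -1.11
vertex -2.249 -1.855 -0.905
vertex -2.453 -2.844 0.95
endloop
endfacet
facet normal -0.262 0.391 -0.883
outer loop
vertex -2.249 -1.855 -0.905
vertex -2.967 -2.076 -0.79
vertex -2.565 -1.45 -0.632
endloop
endfacet
facet normal 0.839 0.436 0.325
outer loop
vertex -2.249 -1.855 -0.905
vertex -2.565 -1.45 -0.632
vertex -2.453 -2.844 0.95
endloop
endfacet

endsolid


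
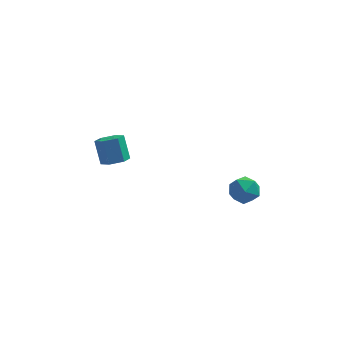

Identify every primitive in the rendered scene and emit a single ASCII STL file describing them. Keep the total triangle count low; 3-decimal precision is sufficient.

solid 
facet normal -0.958 -0.019 -0.287
outer loop
vertex 3.212 1.656 -2.921
vertex 3.027 1.277 -2.28
vertex 3.015 2.045 -2.29
endloop
endfacet
facet normal -0.626 0.561 -0.541
outer loop
vertex 3.212 1.656 -2.921
vertex 3.015 2.045 -2.29
vertex 3.603 2.286 -2.72
endloop
endfacet
facet normal -0.073 0.344 -0.936
outer loop
vertex 3.212 1.656 -2.921
vertex 3.603 2.286 -2.72
vertex 3.978 1.667 -2.977
endloop
endfacet
facet normal -0.062 -0.369 -0.927
outer loop
vertex 3.212 1.656 -2.921
vertex 3.978 1.667 -2.977
vertex 3.622 1.044 -2.705
endloop
endfacet
facet normal -0.609 -0.594 -0.527
outer loop
vertex 3.212 1.656 -2.921
vertex 3.622 1.044 -2.705
vertex 3.027 1.277 -2.28
endloop
endfacet
facet normal -0.370 0.929 0.014
outer loop
vertex 3.603 2.286 -2.72
vertex 3.015 2.045 -2.29
vertex 3.658 2.296 -1.955
endloop
endfacet
facet normal -0.906 -0.009 0.423
outer loop
vertex 3.015 2.045 -2.29
vertex 3.027 1.277 -2.28
vertex 3.302 1.673 -1.683
endloop
endfacet
facet normal -0.341 -0.939 0.037
outer loop
vertex 3.027 1.277 -2.28
vertex 3.622 1.044 -2.705
vertex 3.677 1.054 -1.94
endloop
endfacet
facet normal 0.543 -0.577 -0.610
outer loop
vertex 3.622 1.044 -2.705
vertex 3.978 1.667 -2.977
vertex 4.265 1.295 -2.37
endloop
endfacet
facet normal 0.525 0.578 -0.625
outer loop
vertex 3.978 1.667 -2.977
vertex 3.603 2.286 -2.72
vertex 4.253 2.063 -2.38
endloop
endfacet
facet normal 0.062 0.369 0.927
outer loop
vertex 4.068 1.684 -1.739
vertex 3.658 2.296 -1.955
vertex 3.302 1.673 -1.683
endloop
endfacet
facet normal 0.073 -0.344 0.936
outer loop
vertex 4.068 1.684 -1.739
vertex 3.302 1.673 -1.683
vertex 3.677 1.054 -1.94
endloop
endfacet
facet normal 0.626 -0.561 0.541
outer loop
vertex 4.068 1.684 -1.739
vertex 3.677 1.054 -1.94
vertex 4.265 1.295 -2.37
endloop
endfacet
facet normal 0.958 0.019 0.287
outer loop
vertex 4.068 1.684 -1.739
vertex 4.265 1.295 -2.37
vertex 4.253 2.063 -2.38
endloop
endfacet
facet normal 0.609 0.594 0.527
outer loop
vertex 4.068 1.684 -1.739
vertex 4.253 2.063 -2.38
vertex 3.658 2.296 -1.955
endloop
endfacet
facet normal -0.543 0.577 0.610
outer loop
vertex 3.302 1.673 -1.683
vertex 3.658 2.296 -1.955
vertex 3.015 2.045 -2.29
endloop
endfacet
facet normal -0.525 -0.578 0.625
outer loop
vertex 3.677 1.054 -1.94
vertex 3.302 1.673 -1.683
vertex 3.027 1.277 -2.28
endloop
endfacet
facet normal 0.370 -0.929 -0.014
outer loop
vertex 4.265 1.295 -2.37
vertex 3.677 1.054 -1.94
vertex 3.622 1.044 -2.705
endloop
endfacet
facet normal 0.906 0.009 -0.423
outer loop
vertex 4.253 2.063 -2.38
vertex 4.265 1.295 -2.37
vertex 3.978 1.667 -2.977
endloop
endfacet
facet normal 0.341 0.939 -0.037
outer loop
vertex 3.658 2.296 -1.955
vertex 4.253 2.063 -2.38
vertex 3.603 2.286 -2.72
endloop
endfacet
facet normal 0.240 -0.431 -0.870
outer loop
vertex -1.449 3.133 -1.869
vertex -1.853 3.525 -2.175
vertex -1.242 3.696 -2.091
endloop
endfacet
facet normal 0.915 -0.198 0.351
outer loop
vertex -1.449 3.133 -1.869
vertex -1.242 3.696 -2.091
vertex -1.744 3.664 -0.8
endloop
endfacet
facet normal 0.915 -0.200 0.351
outer loop
vertex -1.744 3.664 -0.8
vertex -1.242 3.696 -2.091
vertex -1.536 4.227 -1.022
endloop
endfacet
facet normal -0.240 0.431 0.870
outer loop
vertex -1.744 3.664 -0.8
vertex -1.536 4.227 -1.022
vertex -2.147 4.055 -1.105
endloop
endfacet
facet normal 0.240 -0.432 -0.869
outer loop
vertex -1.242 3.696 -2.091
vertex -1.853 3.525 -2.175
vertex -1.645 4.088 -2.397
endloop
endfacet
facet normal 0.739 0.662 -0.125
outer loop
vertex -1.242 3.696 -2.091
vertex -1.645 4.088 -2.397
vertex -1.536 4.227 -1.022
endloop
endfacet
facet normal 0.738 0.663 -0.126
outer loop
vertex -1.536 4.227 -1.022
vertex -1.645 4.088 -2.397
vertex -1.94 4.619 -1.327
endloop
endfacet
facet normal -0.239 0.430 0.870
outer loop
vertex -1.536 4.227 -1.022
vertex -1.94 4.619 -1.327
vertex -2.147 4.055 -1.105
endloop
endfacet
facet normal 0.240 -0.431 -0.870
outer loop
vertex -1.645 4.088 -2.397
vertex -1.853 3.525 -2.175
vertex -2.256 3.916 -2.48
endloop
endfacet
facet normal -0.178 0.861 -0.476
outer loop
vertex -1.645 4.088 -2.397
vertex -2.256 3.916 -2.48
vertex -1.94 4.619 -1.327
endloop
endfacet
facet normal -0.177 0.861 -0.477
outer loop
vertex -1.94 4.619 -1.327
vertex -2.256 3.916 -2.48
vertex -2.551 4.447 -1.411
endloop
endfacet
facet normal -0.241 0.431 0.870
outer loop
vertex -1.94 4.619 -1.327
vertex -2.551 4.447 -1.411
vertex -2.147 4.055 -1.105
endloop
endfacet
facet normal 0.240 -0.431 -0.870
outer loop
vertex -2.256 3.916 -2.48
vertex -1.853 3.525 -2.175
vertex -2.464 3.353 -2.258
endloop
endfacet
facet normal -0.915 0.199 -0.351
outer loop
vertex -2.256 3.916 -2.48
vertex -2.464 3.353 -2.258
vertex -2.551 4.447 -1.411
endloop
endfacet
facet normal -0.915 0.198 -0.350
outer loop
vertex -2.551 4.447 -1.411
vertex -2.464 3.353 -2.258
vertex -2.758 3.884 -1.189
endloop
endfacet
facet normal -0.240 0.431 0.870
outer loop
vertex -2.551 4.447 -1.411
vertex -2.758 3.884 -1.189
vertex -2.147 4.055 -1.105
endloop
endfacet
facet normal 0.239 -0.430 -0.870
outer loop
vertex -2.464 3.353 -2.258
vertex -1.853 3.525 -2.175
vertex -2.06 2.961 -1.953
endloop
endfacet
facet normal -0.738 -0.663 0.126
outer loop
vertex -2.464 3.353 -2.258
vertex -2.06 2.961 -1.953
vertex -2.758 3.884 -1.189
endloop
endfacet
facet normal -0.739 -0.662 0.125
outer loop
vertex -2.758 3.884 -1.189
vertex -2.06 2.961 -1.953
vertex -2.355 3.492 -0.883
endloop
endfacet
facet normal -0.240 0.432 0.869
outer loop
vertex -2.758 3.884 -1.189
vertex -2.355 3.492 -0.883
vertex -2.147 4.055 -1.105
endloop
endfacet
facet normal 0.241 -0.431 -0.870
outer loop
vertex -2.06 2.961 -1.953
vertex -1.853 3.525 -2.175
vertex -1.449 3.133 -1.869
endloop
endfacet
facet normal 0.177 -0.861 0.476
outer loop
vertex -2.06 2.961 -1.953
vertex -1.449 3.133 -1.869
vertex -2.355 3.492 -0.883
endloop
endfacet
facet normal 0.178 -0.861 0.477
outer loop
vertex -2.355 3.492 -0.883
vertex -1.449 3.133 -1.869
vertex -1.744 3.664 -0.8
endloop
endfacet
facet normal -0.240 0.431 0.870
outer loop
vertex -2.355 3.492 -0.883
vertex -1.744 3.664 -0.8
vertex -2.147 4.055 -1.105
endloop
endfacet

endsolid


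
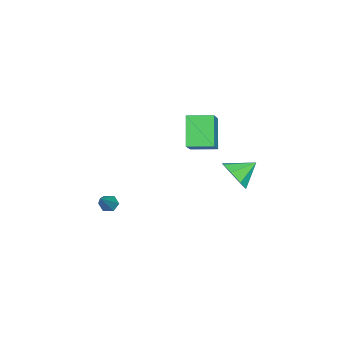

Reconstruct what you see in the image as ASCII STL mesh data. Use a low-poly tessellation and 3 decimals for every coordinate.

solid 
facet normal -0.726 -0.052 -0.686
outer loop
vertex 1.644 -3.218 -4.186
vertex 1.316 -3.042 -3.852
vertex 1.569 -2.726 -4.144
endloop
endfacet
facet normal 0.808 0.171 -0.564
outer loop
vertex 1.644 -3.218 -4.186
vertex 1.569 -2.726 -4.144
vertex 2.784 -2.938 -2.468
endloop
endfacet
facet normal -0.727 -0.051 -0.685
outer loop
vertex 1.569 -2.726 -4.144
vertex 1.316 -3.042 -3.852
vertex 1.242 -2.55 -3.81
endloop
endfacet
facet normal 0.355 0.924 -0.140
outer loop
vertex 1.569 -2.726 -4.144
vertex 1.242 -2.55 -3.81
vertex 2.784 -2.938 -2.468
endloop
endfacet
facet normal -0.727 -0.051 -0.685
outer loop
vertex 1.242 -2.55 -3.81
vertex 1.316 -3.042 -3.852
vertex 0.989 -2.866 -3.518
endloop
endfacet
facet normal -0.301 0.766 0.568
outer loop
vertex 1.242 -2.55 -3.81
vertex 0.989 -2.866 -3.518
vertex 2.784 -2.938 -2.468
endloop
endfacet
facet normal -0.727 -0.052 -0.684
outer loop
vertex 0.989 -2.866 -3.518
vertex 1.316 -3.042 -3.852
vertex 1.063 -3.359 -3.559
endloop
endfacet
facet normal -0.504 -0.146 0.851
outer loop
vertex 0.989 -2.866 -3.518
vertex 1.063 -3.359 -3.559
vertex 2.784 -2.938 -2.468
endloop
endfacet
facet normal -0.728 -0.051 -0.684
outer loop
vertex 1.063 -3.359 -3.559
vertex 1.316 -3.042 -3.852
vertex 1.39 -3.535 -3.894
endloop
endfacet
facet normal -0.049 -0.903 0.426
outer loop
vertex 1.063 -3.359 -3.559
vertex 1.39 -3.535 -3.894
vertex 2.784 -2.938 -2.468
endloop
endfacet
facet normal -0.726 -0.050 -0.686
outer loop
vertex 1.39 -3.535 -3.894
vertex 1.316 -3.042 -3.852
vertex 1.644 -3.218 -4.186
endloop
endfacet
facet normal 0.606 -0.744 -0.281
outer loop
vertex 1.39 -3.535 -3.894
vertex 1.644 -3.218 -4.186
vertex 2.784 -2.938 -2.468
endloop
endfacet
facet normal -0.781 -0.119 -0.613
outer loop
vertex -0.013 0.542 1.871
vertex -0.271 1.782 1.959
vertex 1.015 0.853 0.502
endloop
endfacet
facet normal 0.203 -0.977 -0.069
outer loop
vertex 2.491 1.078 1.661
vertex -0.013 0.542 1.871
vertex 1.015 0.853 0.502
endloop
endfacet
facet normal -0.781 -0.119 -0.613
outer loop
vertex 1.015 0.853 0.502
vertex -0.271 1.782 1.959
vertex 0.757 2.093 0.59
endloop
endfacet
facet normal 0.591 0.179 -0.787
outer loop
vertex 0.757 2.093 0.59
vertex 2.491 1.078 1.661
vertex 1.015 0.853 0.502
endloop
endfacet
facet normal -0.591 -0.179 0.787
outer loop
vertex -0.013 0.542 1.871
vertex 1.205 2.007 3.118
vertex -0.271 1.782 1.959
endloop
endfacet
facet normal 0.203 -0.977 -0.069
outer loop
vertex 1.463 0.767 3.03
vertex -0.013 0.542 1.871
vertex 2.491 1.078 1.661
endloop
endfacet
facet normal -0.591 -0.179 0.787
outer loop
vertex 1.463 0.767 3.03
vertex 1.205 2.007 3.118
vertex -0.013 0.542 1.871
endloop
endfacet
facet normal -0.203 0.977 0.069
outer loop
vertex -0.271 1.782 1.959
vertex 1.205 2.007 3.118
vertex 0.757 2.093 0.59
endloop
endfacet
facet normal 0.591 0.179 -0.787
outer loop
vertex 2.233 2.318 1.749
vertex 2.491 1.078 1.661
vertex 0.757 2.093 0.59
endloop
endfacet
facet normal -0.203 0.977 0.069
outer loop
vertex 0.757 2.093 0.59
vertex 1.205 2.007 3.118
vertex 2.233 2.318 1.749
endloop
endfacet
facet normal 0.781 0.119 0.613
outer loop
vertex 2.233 2.318 1.749
vertex 1.463 0.767 3.03
vertex 2.491 1.078 1.661
endloop
endfacet
facet normal 0.781 0.119 0.613
outer loop
vertex 1.205 2.007 3.118
vertex 1.463 0.767 3.03
vertex 2.233 2.318 1.749
endloop
endfacet
facet normal 0.551 -0.668 -0.500
outer loop
vertex 3.16 3.799 0.235
vertex 2.414 3.302 0.077
vertex 2.84 3.978 -0.357
endloop
endfacet
facet normal 0.271 0.952 0.141
outer loop
vertex 3.16 3.799 0.235
vertex 2.84 3.978 -0.357
vertex 1.726 4.138 0.703
endloop
endfacet
facet normal 0.551 -0.668 -0.500
outer loop
vertex 2.84 3.978 -0.357
vertex 2.414 3.302 0.077
vertex 2.271 3.762 -0.695
endloop
endfacet
facet normal -0.167 0.934 -0.316
outer loop
vertex 2.84 3.978 -0.357
vertex 2.271 3.762 -0.695
vertex 1.726 4.138 0.703
endloop
endfacet
facet normal 0.550 -0.669 -0.500
outer loop
vertex 2.271 3.762 -0.695
vertex 2.414 3.302 0.077
vertex 1.785 3.276 -0.58
endloop
endfacet
facet normal -0.688 0.587 -0.426
outer loop
vertex 2.271 3.762 -0.695
vertex 1.785 3.276 -0.58
vertex 1.726 4.138 0.703
endloop
endfacet
facet normal 0.550 -0.669 -0.500
outer loop
vertex 1.785 3.276 -0.58
vertex 2.414 3.302 0.077
vertex 1.668 2.806 -0.08
endloop
endfacet
facet normal -0.986 0.115 -0.123
outer loop
vertex 1.785 3.276 -0.58
vertex 1.668 2.806 -0.08
vertex 1.726 4.138 0.703
endloop
endfacet
facet normal 0.550 -0.669 -0.500
outer loop
vertex 1.668 2.806 -0.08
vertex 2.414 3.302 0.077
vertex 1.987 2.626 0.512
endloop
endfacet
facet normal -0.886 -0.205 0.415
outer loop
vertex 1.668 2.806 -0.08
vertex 1.987 2.626 0.512
vertex 1.726 4.138 0.703
endloop
endfacet
facet normal 0.549 -0.669 -0.500
outer loop
vertex 1.987 2.626 0.512
vertex 2.414 3.302 0.077
vertex 2.557 2.842 0.849
endloop
endfacet
facet normal -0.446 -0.188 0.875
outer loop
vertex 1.987 2.626 0.512
vertex 2.557 2.842 0.849
vertex 1.726 4.138 0.703
endloop
endfacet
facet normal 0.551 -0.668 -0.500
outer loop
vertex 2.557 2.842 0.849
vertex 2.414 3.302 0.077
vertex 3.043 3.328 0.735
endloop
endfacet
facet normal 0.073 0.158 0.985
outer loop
vertex 2.557 2.842 0.849
vertex 3.043 3.328 0.735
vertex 1.726 4.138 0.703
endloop
endfacet
facet normal 0.551 -0.668 -0.500
outer loop
vertex 3.043 3.328 0.735
vertex 2.414 3.302 0.077
vertex 3.16 3.799 0.235
endloop
endfacet
facet normal 0.371 0.631 0.681
outer loop
vertex 3.043 3.328 0.735
vertex 3.16 3.799 0.235
vertex 1.726 4.138 0.703
endloop
endfacet

endsolid


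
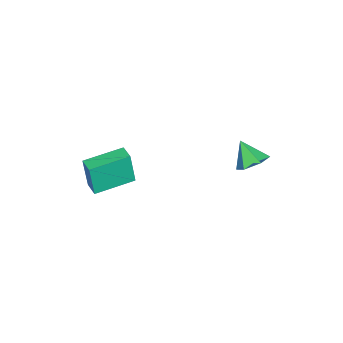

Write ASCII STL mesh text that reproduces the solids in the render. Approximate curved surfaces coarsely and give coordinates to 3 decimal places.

solid 
facet normal 0.302 0.591 -0.748
outer loop
vertex -1.626 3.503 1.722
vertex -2.036 4.159 2.075
vertex -1.226 4.004 2.28
endloop
endfacet
facet normal 0.583 -0.766 0.270
outer loop
vertex -1.626 3.503 1.722
vertex -1.226 4.004 2.28
vertex -2.444 3.361 3.085
endloop
endfacet
facet normal 0.302 0.591 -0.748
outer loop
vertex -1.226 4.004 2.28
vertex -2.036 4.159 2.075
vertex -1.636 4.66 2.633
endloop
endfacet
facet normal 0.578 -0.076 0.813
outer loop
vertex -1.226 4.004 2.28
vertex -1.636 4.66 2.633
vertex -2.444 3.361 3.085
endloop
endfacet
facet normal 0.302 0.591 -0.748
outer loop
vertex -1.636 4.66 2.633
vertex -2.036 4.159 2.075
vertex -2.446 4.815 2.428
endloop
endfacet
facet normal -0.150 0.407 0.901
outer loop
vertex -1.636 4.66 2.633
vertex -2.446 4.815 2.428
vertex -2.444 3.361 3.085
endloop
endfacet
facet normal 0.302 0.591 -0.748
outer loop
vertex -2.446 4.815 2.428
vertex -2.036 4.159 2.075
vertex -2.846 4.314 1.87
endloop
endfacet
facet normal -0.873 0.200 0.446
outer loop
vertex -2.446 4.815 2.428
vertex -2.846 4.314 1.87
vertex -2.444 3.361 3.085
endloop
endfacet
facet normal 0.302 0.591 -0.748
outer loop
vertex -2.846 4.314 1.87
vertex -2.036 4.159 2.075
vertex -2.436 3.658 1.517
endloop
endfacet
facet normal -0.867 -0.489 -0.097
outer loop
vertex -2.846 4.314 1.87
vertex -2.436 3.658 1.517
vertex -2.444 3.361 3.085
endloop
endfacet
facet normal 0.302 0.591 -0.748
outer loop
vertex -2.436 3.658 1.517
vertex -2.036 4.159 2.075
vertex -1.626 3.503 1.722
endloop
endfacet
facet normal -0.139 -0.973 -0.185
outer loop
vertex -2.436 3.658 1.517
vertex -1.626 3.503 1.722
vertex -2.444 3.361 3.085
endloop
endfacet
facet normal -0.697 -0.713 -0.079
outer loop
vertex 1.357 -2.747 2.801
vertex -0.077 -1.366 2.992
vertex 1.333 -2.531 1.064
endloop
endfacet
facet normal 0.717 -0.690 -0.096
outer loop
vertex 1.897 -1.954 1.128
vertex 1.357 -2.747 2.801
vertex 1.333 -2.531 1.064
endloop
endfacet
facet normal -0.697 -0.713 -0.079
outer loop
vertex 1.333 -2.531 1.064
vertex -0.077 -1.366 2.992
vertex -0.101 -1.151 1.255
endloop
endfacet
facet normal -0.014 0.123 -0.992
outer loop
vertex -0.101 -1.151 1.255
vertex 1.897 -1.954 1.128
vertex 1.333 -2.531 1.064
endloop
endfacet
facet normal 0.013 -0.123 0.992
outer loop
vertex 1.357 -2.747 2.801
vertex 0.487 -0.789 3.056
vertex -0.077 -1.366 2.992
endloop
endfacet
facet normal 0.718 -0.690 -0.095
outer loop
vertex 1.921 -2.169 2.865
vertex 1.357 -2.747 2.801
vertex 1.897 -1.954 1.128
endloop
endfacet
facet normal 0.014 -0.123 0.992
outer loop
vertex 1.921 -2.169 2.865
vertex 0.487 -0.789 3.056
vertex 1.357 -2.747 2.801
endloop
endfacet
facet normal -0.717 0.690 0.095
outer loop
vertex -0.077 -1.366 2.992
vertex 0.487 -0.789 3.056
vertex -0.101 -1.151 1.255
endloop
endfacet
facet normal -0.014 0.123 -0.992
outer loop
vertex 0.463 -0.573 1.319
vertex 1.897 -1.954 1.128
vertex -0.101 -1.151 1.255
endloop
endfacet
facet normal -0.718 0.690 0.096
outer loop
vertex -0.101 -1.151 1.255
vertex 0.487 -0.789 3.056
vertex 0.463 -0.573 1.319
endloop
endfacet
facet normal 0.697 0.713 0.079
outer loop
vertex 0.463 -0.573 1.319
vertex 1.921 -2.169 2.865
vertex 1.897 -1.954 1.128
endloop
endfacet
facet normal 0.697 0.713 0.079
outer loop
vertex 0.487 -0.789 3.056
vertex 1.921 -2.169 2.865
vertex 0.463 -0.573 1.319
endloop
endfacet

endsolid


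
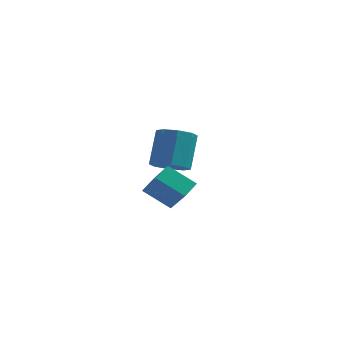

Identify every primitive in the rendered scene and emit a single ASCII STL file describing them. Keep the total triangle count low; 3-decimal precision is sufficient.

solid 
facet normal -0.824 0.027 0.566
outer loop
vertex 3.403 -1.886 -0.944
vertex 2.518 -0.889 -2.282
vertex 3.117 -2.65 -1.324
endloop
endfacet
facet normal 0.469 -0.528 0.708
outer loop
vertex 4.362 -2.691 -2.178
vertex 3.403 -1.886 -0.944
vertex 3.117 -2.65 -1.324
endloop
endfacet
facet normal -0.825 0.027 0.565
outer loop
vertex 3.117 -2.65 -1.324
vertex 2.518 -0.889 -2.282
vertex 2.232 -1.652 -2.663
endloop
endfacet
facet normal -0.318 -0.849 -0.423
outer loop
vertex 2.232 -1.652 -2.663
vertex 4.362 -2.691 -2.178
vertex 3.117 -2.65 -1.324
endloop
endfacet
facet normal 0.318 0.849 0.422
outer loop
vertex 3.403 -1.886 -0.944
vertex 3.763 -0.93 -3.136
vertex 2.518 -0.889 -2.282
endloop
endfacet
facet normal 0.467 -0.529 0.708
outer loop
vertex 4.648 -1.928 -1.797
vertex 3.403 -1.886 -0.944
vertex 4.362 -2.691 -2.178
endloop
endfacet
facet normal 0.318 0.849 0.422
outer loop
vertex 4.648 -1.928 -1.797
vertex 3.763 -0.93 -3.136
vertex 3.403 -1.886 -0.944
endloop
endfacet
facet normal -0.468 0.529 -0.708
outer loop
vertex 2.518 -0.889 -2.282
vertex 3.763 -0.93 -3.136
vertex 2.232 -1.652 -2.663
endloop
endfacet
facet normal -0.318 -0.849 -0.422
outer loop
vertex 3.477 -1.694 -3.516
vertex 4.362 -2.691 -2.178
vertex 2.232 -1.652 -2.663
endloop
endfacet
facet normal -0.468 0.528 -0.709
outer loop
vertex 2.232 -1.652 -2.663
vertex 3.763 -0.93 -3.136
vertex 3.477 -1.694 -3.516
endloop
endfacet
facet normal 0.824 -0.027 -0.565
outer loop
vertex 3.477 -1.694 -3.516
vertex 4.648 -1.928 -1.797
vertex 4.362 -2.691 -2.178
endloop
endfacet
facet normal 0.824 -0.027 -0.565
outer loop
vertex 3.763 -0.93 -3.136
vertex 4.648 -1.928 -1.797
vertex 3.477 -1.694 -3.516
endloop
endfacet
facet normal -0.008 -0.576 -0.818
outer loop
vertex 2.707 3.301 -3.734
vertex 2.262 2.635 -3.261
vertex 2.0 3.366 -3.773
endloop
endfacet
facet normal 0.106 0.812 -0.574
outer loop
vertex 2.707 3.301 -3.734
vertex 2.0 3.366 -3.773
vertex 2.723 4.43 -2.132
endloop
endfacet
facet normal 0.106 0.812 -0.574
outer loop
vertex 2.723 4.43 -2.132
vertex 2.0 3.366 -3.773
vertex 2.016 4.495 -2.171
endloop
endfacet
facet normal 0.008 0.576 0.817
outer loop
vertex 2.723 4.43 -2.132
vertex 2.016 4.495 -2.171
vertex 2.278 3.765 -1.659
endloop
endfacet
facet normal -0.008 -0.576 -0.818
outer loop
vertex 2.0 3.366 -3.773
vertex 2.262 2.635 -3.261
vertex 1.446 3.003 -3.512
endloop
endfacet
facet normal -0.628 0.639 -0.444
outer loop
vertex 2.0 3.366 -3.773
vertex 1.446 3.003 -3.512
vertex 2.016 4.495 -2.171
endloop
endfacet
facet normal -0.628 0.639 -0.444
outer loop
vertex 2.016 4.495 -2.171
vertex 1.446 3.003 -3.512
vertex 1.462 4.132 -1.91
endloop
endfacet
facet normal 0.008 0.576 0.817
outer loop
vertex 2.016 4.495 -2.171
vertex 1.462 4.132 -1.91
vertex 2.278 3.765 -1.659
endloop
endfacet
facet normal -0.008 -0.576 -0.817
outer loop
vertex 1.446 3.003 -3.512
vertex 2.262 2.635 -3.261
vertex 1.37 2.425 -3.104
endloop
endfacet
facet normal -0.994 0.092 -0.055
outer loop
vertex 1.446 3.003 -3.512
vertex 1.37 2.425 -3.104
vertex 1.462 4.132 -1.91
endloop
endfacet
facet normal -0.994 0.092 -0.055
outer loop
vertex 1.462 4.132 -1.91
vertex 1.37 2.425 -3.104
vertex 1.386 3.554 -1.502
endloop
endfacet
facet normal 0.008 0.576 0.817
outer loop
vertex 1.462 4.132 -1.91
vertex 1.386 3.554 -1.502
vertex 2.278 3.765 -1.659
endloop
endfacet
facet normal -0.008 -0.576 -0.817
outer loop
vertex 1.37 2.425 -3.104
vertex 2.262 2.635 -3.261
vertex 1.817 1.97 -2.788
endloop
endfacet
facet normal -0.778 -0.510 0.367
outer loop
vertex 1.37 2.425 -3.104
vertex 1.817 1.97 -2.788
vertex 1.386 3.554 -1.502
endloop
endfacet
facet normal -0.778 -0.510 0.367
outer loop
vertex 1.386 3.554 -1.502
vertex 1.817 1.97 -2.788
vertex 1.833 3.099 -1.186
endloop
endfacet
facet normal 0.008 0.576 0.818
outer loop
vertex 1.386 3.554 -1.502
vertex 1.833 3.099 -1.186
vertex 2.278 3.765 -1.659
endloop
endfacet
facet normal -0.008 -0.576 -0.817
outer loop
vertex 1.817 1.97 -2.788
vertex 2.262 2.635 -3.261
vertex 2.524 1.905 -2.749
endloop
endfacet
facet normal -0.106 -0.812 0.574
outer loop
vertex 1.817 1.97 -2.788
vertex 2.524 1.905 -2.749
vertex 1.833 3.099 -1.186
endloop
endfacet
facet normal -0.106 -0.812 0.574
outer loop
vertex 1.833 3.099 -1.186
vertex 2.524 1.905 -2.749
vertex 2.54 3.034 -1.147
endloop
endfacet
facet normal 0.008 0.576 0.818
outer loop
vertex 1.833 3.099 -1.186
vertex 2.54 3.034 -1.147
vertex 2.278 3.765 -1.659
endloop
endfacet
facet normal -0.008 -0.576 -0.817
outer loop
vertex 2.524 1.905 -2.749
vertex 2.262 2.635 -3.261
vertex 3.078 2.268 -3.01
endloop
endfacet
facet normal 0.628 -0.639 0.444
outer loop
vertex 2.524 1.905 -2.749
vertex 3.078 2.268 -3.01
vertex 2.54 3.034 -1.147
endloop
endfacet
facet normal 0.628 -0.639 0.444
outer loop
vertex 2.54 3.034 -1.147
vertex 3.078 2.268 -3.01
vertex 3.094 3.397 -1.408
endloop
endfacet
facet normal 0.008 0.576 0.818
outer loop
vertex 2.54 3.034 -1.147
vertex 3.094 3.397 -1.408
vertex 2.278 3.765 -1.659
endloop
endfacet
facet normal -0.008 -0.576 -0.817
outer loop
vertex 3.078 2.268 -3.01
vertex 2.262 2.635 -3.261
vertex 3.154 2.846 -3.418
endloop
endfacet
facet normal 0.994 -0.092 0.055
outer loop
vertex 3.078 2.268 -3.01
vertex 3.154 2.846 -3.418
vertex 3.094 3.397 -1.408
endloop
endfacet
facet normal 0.994 -0.092 0.055
outer loop
vertex 3.094 3.397 -1.408
vertex 3.154 2.846 -3.418
vertex 3.17 3.975 -1.816
endloop
endfacet
facet normal 0.008 0.576 0.817
outer loop
vertex 3.094 3.397 -1.408
vertex 3.17 3.975 -1.816
vertex 2.278 3.765 -1.659
endloop
endfacet
facet normal -0.008 -0.576 -0.818
outer loop
vertex 3.154 2.846 -3.418
vertex 2.262 2.635 -3.261
vertex 2.707 3.301 -3.734
endloop
endfacet
facet normal 0.778 0.510 -0.367
outer loop
vertex 3.154 2.846 -3.418
vertex 2.707 3.301 -3.734
vertex 3.17 3.975 -1.816
endloop
endfacet
facet normal 0.778 0.510 -0.367
outer loop
vertex 3.17 3.975 -1.816
vertex 2.707 3.301 -3.734
vertex 2.723 4.43 -2.132
endloop
endfacet
facet normal 0.008 0.576 0.817
outer loop
vertex 3.17 3.975 -1.816
vertex 2.723 4.43 -2.132
vertex 2.278 3.765 -1.659
endloop
endfacet

endsolid


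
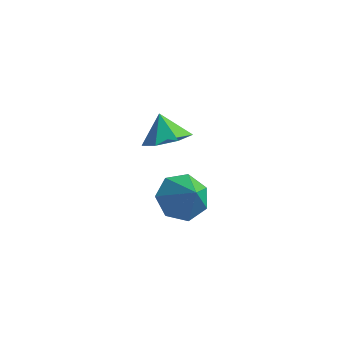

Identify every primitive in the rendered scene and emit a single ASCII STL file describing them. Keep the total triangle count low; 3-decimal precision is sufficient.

solid 
facet normal 0.473 -0.328 -0.818
outer loop
vertex 2.282 1.877 2.376
vertex 1.61 2.283 1.824
vertex 2.43 2.664 2.146
endloop
endfacet
facet normal 0.401 0.187 0.897
outer loop
vertex 2.282 1.877 2.376
vertex 2.43 2.664 2.146
vertex 1.07 2.657 2.756
endloop
endfacet
facet normal 0.473 -0.327 -0.818
outer loop
vertex 2.43 2.664 2.146
vertex 1.61 2.283 1.824
vertex 1.96 3.164 1.674
endloop
endfacet
facet normal 0.253 0.779 0.573
outer loop
vertex 2.43 2.664 2.146
vertex 1.96 3.164 1.674
vertex 1.07 2.657 2.756
endloop
endfacet
facet normal 0.474 -0.328 -0.817
outer loop
vertex 1.96 3.164 1.674
vertex 1.61 2.283 1.824
vertex 1.227 3.001 1.314
endloop
endfacet
facet normal -0.301 0.934 0.190
outer loop
vertex 1.96 3.164 1.674
vertex 1.227 3.001 1.314
vertex 1.07 2.657 2.756
endloop
endfacet
facet normal 0.473 -0.328 -0.817
outer loop
vertex 1.227 3.001 1.314
vertex 1.61 2.283 1.824
vertex 0.782 2.297 1.339
endloop
endfacet
facet normal -0.844 0.535 0.036
outer loop
vertex 1.227 3.001 1.314
vertex 0.782 2.297 1.339
vertex 1.07 2.657 2.756
endloop
endfacet
facet normal 0.473 -0.328 -0.818
outer loop
vertex 0.782 2.297 1.339
vertex 1.61 2.283 1.824
vertex 0.961 1.583 1.729
endloop
endfacet
facet normal -0.967 -0.119 0.227
outer loop
vertex 0.782 2.297 1.339
vertex 0.961 1.583 1.729
vertex 1.07 2.657 2.756
endloop
endfacet
facet normal 0.474 -0.328 -0.817
outer loop
vertex 0.961 1.583 1.729
vertex 1.61 2.283 1.824
vertex 1.628 1.396 2.191
endloop
endfacet
facet normal -0.578 -0.533 0.618
outer loop
vertex 0.961 1.583 1.729
vertex 1.628 1.396 2.191
vertex 1.07 2.657 2.756
endloop
endfacet
facet normal 0.473 -0.329 -0.817
outer loop
vertex 1.628 1.396 2.191
vertex 1.61 2.283 1.824
vertex 2.282 1.877 2.376
endloop
endfacet
facet normal 0.032 -0.397 0.917
outer loop
vertex 1.628 1.396 2.191
vertex 2.282 1.877 2.376
vertex 1.07 2.657 2.756
endloop
endfacet
facet normal -0.549 0.359 -0.755
outer loop
vertex 2.475 3.716 -3.149
vertex 1.59 3.434 -2.639
vertex 2.119 4.351 -2.588
endloop
endfacet
facet normal 0.916 0.362 0.172
outer loop
vertex 2.475 3.716 -3.149
vertex 2.119 4.351 -2.588
vertex 2.49 2.846 -1.401
endloop
endfacet
facet normal -0.549 0.359 -0.755
outer loop
vertex 2.119 4.351 -2.588
vertex 1.59 3.434 -2.639
vertex 1.364 4.296 -2.065
endloop
endfacet
facet normal 0.413 0.625 0.663
outer loop
vertex 2.119 4.351 -2.588
vertex 1.364 4.296 -2.065
vertex 2.49 2.846 -1.401
endloop
endfacet
facet normal -0.548 0.359 -0.755
outer loop
vertex 1.364 4.296 -2.065
vertex 1.59 3.434 -2.639
vertex 0.779 3.592 -1.975
endloop
endfacet
facet normal -0.193 0.281 0.940
outer loop
vertex 1.364 4.296 -2.065
vertex 0.779 3.592 -1.975
vertex 2.49 2.846 -1.401
endloop
endfacet
facet normal -0.549 0.358 -0.755
outer loop
vertex 0.779 3.592 -1.975
vertex 1.59 3.434 -2.639
vertex 0.805 2.769 -2.384
endloop
endfacet
facet normal -0.446 -0.410 0.796
outer loop
vertex 0.779 3.592 -1.975
vertex 0.805 2.769 -2.384
vertex 2.49 2.846 -1.401
endloop
endfacet
facet normal -0.549 0.359 -0.755
outer loop
vertex 0.805 2.769 -2.384
vertex 1.59 3.434 -2.639
vertex 1.422 2.447 -2.986
endloop
endfacet
facet normal -0.155 -0.928 0.338
outer loop
vertex 0.805 2.769 -2.384
vertex 1.422 2.447 -2.986
vertex 2.49 2.846 -1.401
endloop
endfacet
facet normal -0.549 0.359 -0.755
outer loop
vertex 1.422 2.447 -2.986
vertex 1.59 3.434 -2.639
vertex 2.165 2.868 -3.326
endloop
endfacet
facet normal 0.460 -0.883 -0.088
outer loop
vertex 1.422 2.447 -2.986
vertex 2.165 2.868 -3.326
vertex 2.49 2.846 -1.401
endloop
endfacet
facet normal -0.549 0.358 -0.755
outer loop
vertex 2.165 2.868 -3.326
vertex 1.59 3.434 -2.639
vertex 2.475 3.716 -3.149
endloop
endfacet
facet normal 0.937 -0.309 -0.162
outer loop
vertex 2.165 2.868 -3.326
vertex 2.475 3.716 -3.149
vertex 2.49 2.846 -1.401
endloop
endfacet

endsolid
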